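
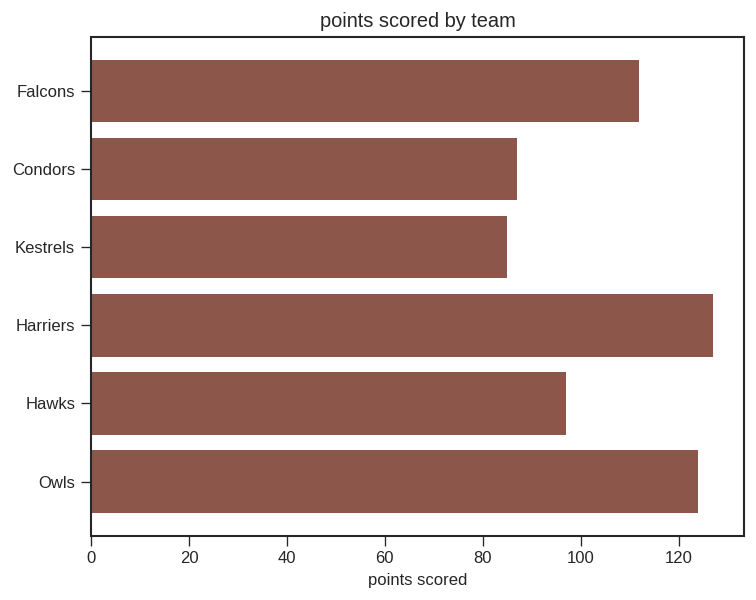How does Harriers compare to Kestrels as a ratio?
≈ 1.5×

Harriers ≈ 120, Kestrels ≈ 80; 120/80 ≈ 1.5.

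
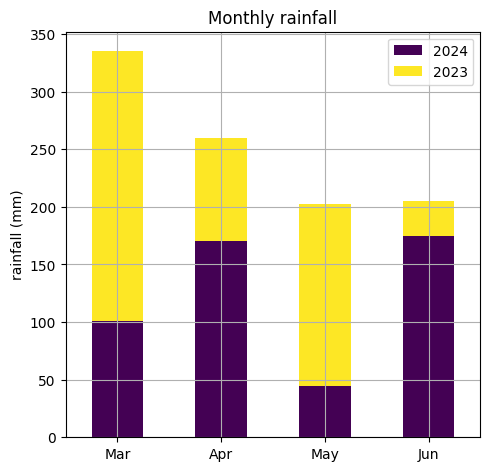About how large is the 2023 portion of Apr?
2023 top ≈ 250, bottom ≈ 150; segment ≈ 100.

≈ 100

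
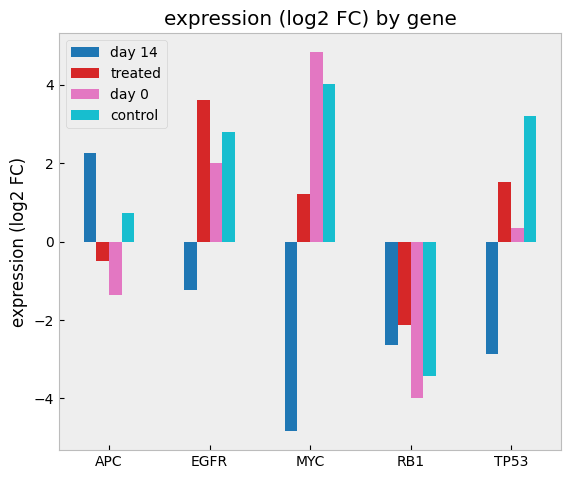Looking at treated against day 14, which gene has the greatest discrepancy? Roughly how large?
MYC: treated ≈ 1, day 14 ≈ -5 → gap ≈ 6. Next-largest (EGFR) is only ≈ 5.

MYC, ≈ 6 log2 FC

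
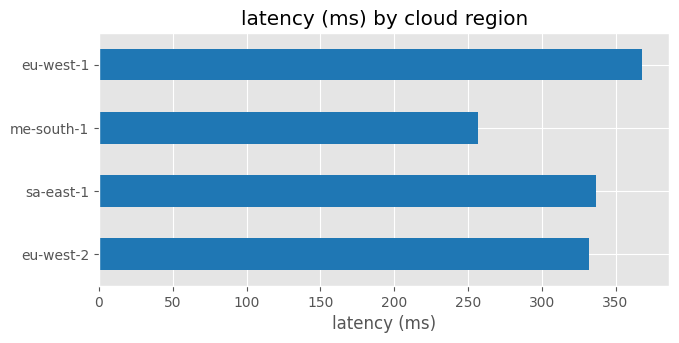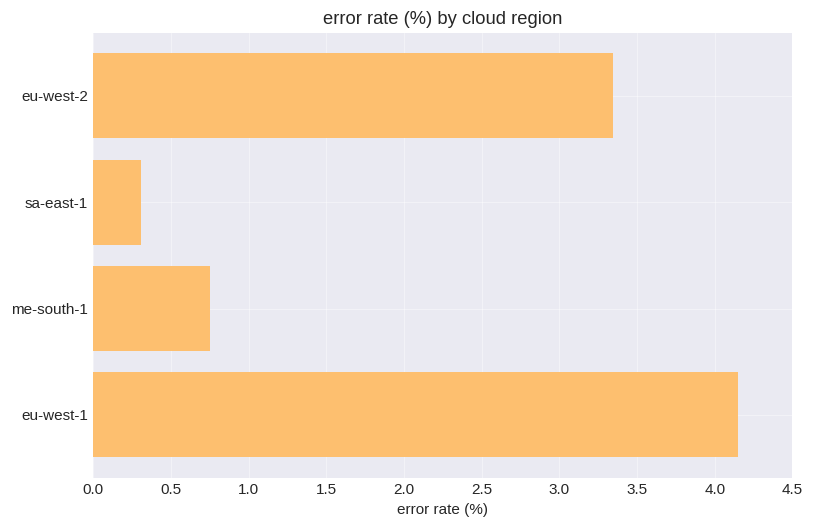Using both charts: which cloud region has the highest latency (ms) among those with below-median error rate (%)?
Chart 2 median error rate (%) ≈ 2; below-median cloud regions: sa-east-1, me-south-1. Among those, sa-east-1 has the highest latency (ms) (≈ 350).

sa-east-1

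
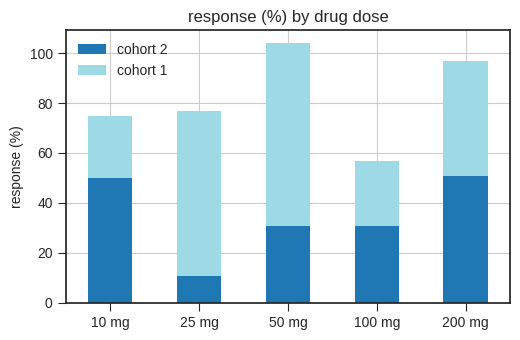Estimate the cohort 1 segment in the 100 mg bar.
≈ 30

cohort 1 top ≈ 60, bottom ≈ 30; segment ≈ 30.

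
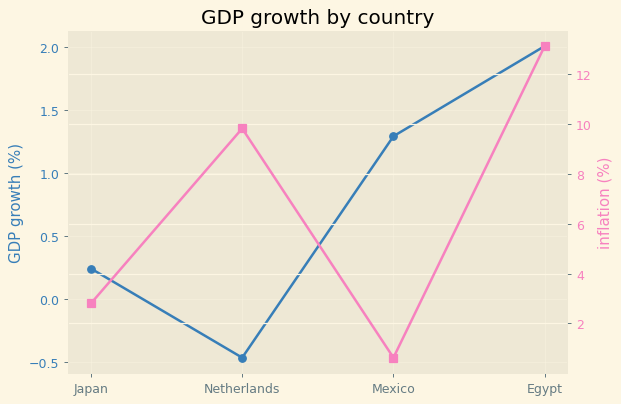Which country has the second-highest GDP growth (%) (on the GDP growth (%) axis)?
Mexico

Top 3 (on the GDP growth (%) axis): Egypt ≈ 2.0, Mexico ≈ 1.5, Japan ≈ 0.0.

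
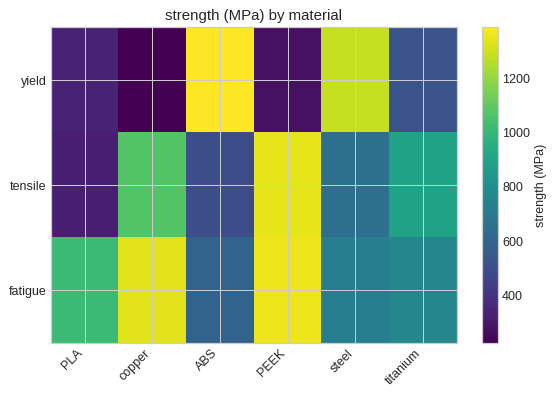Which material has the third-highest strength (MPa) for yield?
Top 4 for yield: ABS ≈ 1400, steel ≈ 1300, titanium ≈ 500, PLA ≈ 300.

titanium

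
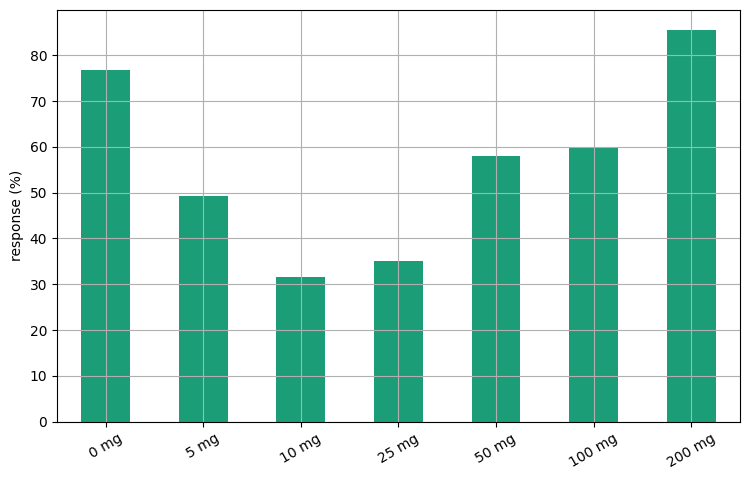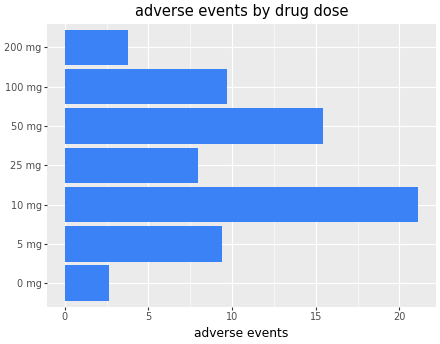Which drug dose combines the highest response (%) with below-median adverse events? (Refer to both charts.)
200 mg

Chart 2 median adverse events ≈ 10; below-median drug doses: 0 mg, 25 mg, 200 mg. Among those, 200 mg has the highest response (%) (≈ 90).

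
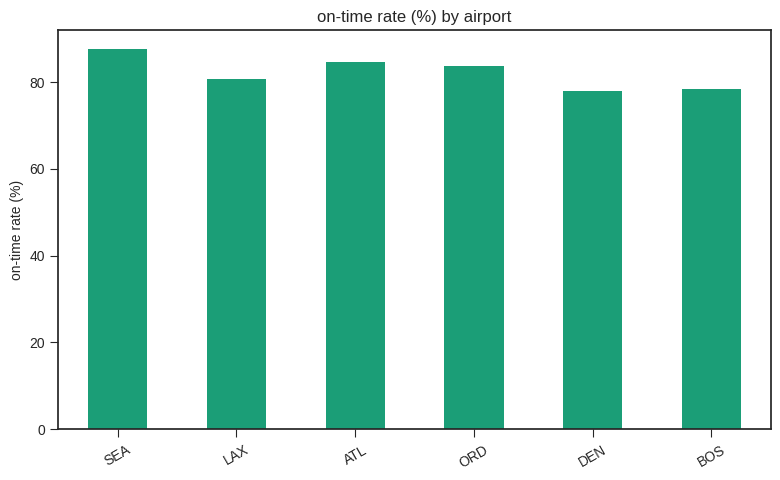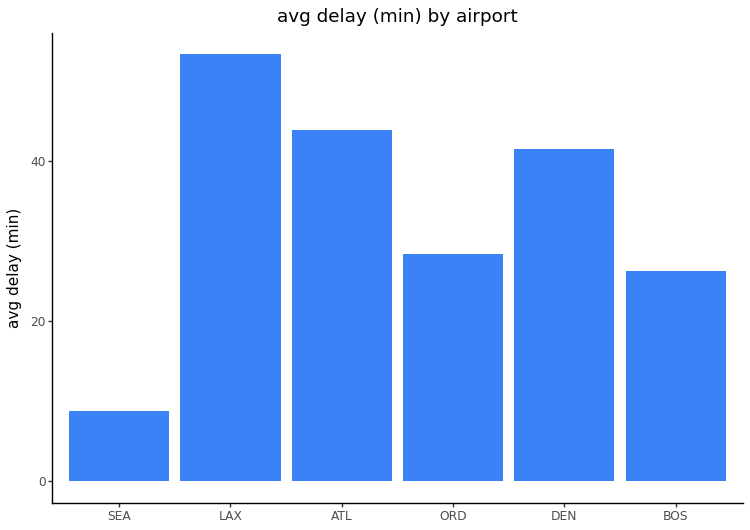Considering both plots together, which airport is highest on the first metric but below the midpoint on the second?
Chart 2 median avg delay (min) ≈ 35; below-median airports: SEA, ORD, BOS. Among those, SEA has the highest on-time rate (%) (≈ 90).

SEA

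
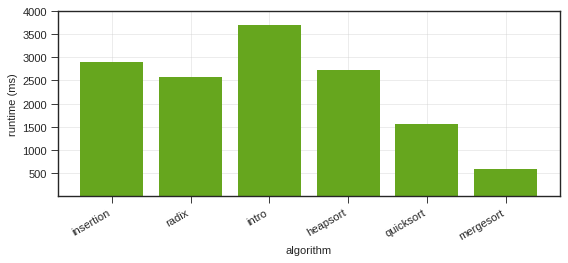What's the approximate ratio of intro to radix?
intro ≈ 3500, radix ≈ 2500; 3500/2500 ≈ 1.4.

≈ 1.4×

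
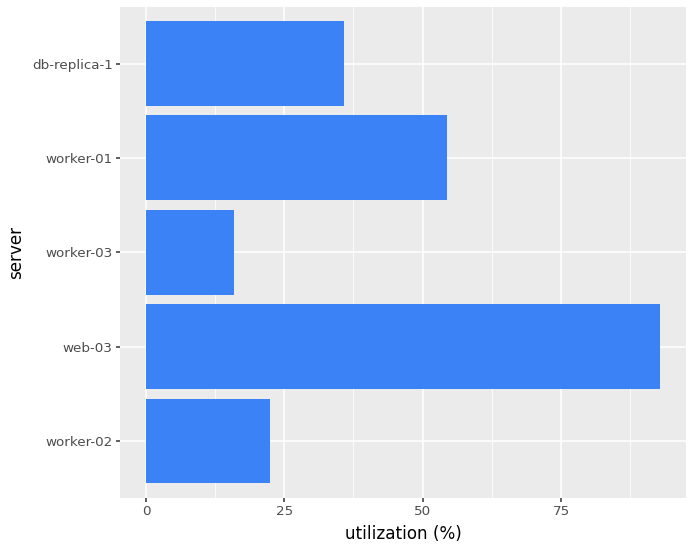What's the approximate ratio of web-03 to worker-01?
web-03 ≈ 90, worker-01 ≈ 50; 90/50 ≈ 1.8.

≈ 1.8×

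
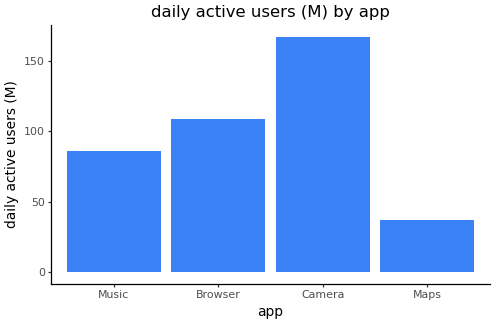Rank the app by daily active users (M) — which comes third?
Music

Top 4: Camera ≈ 160, Browser ≈ 100, Music ≈ 80, Maps ≈ 40.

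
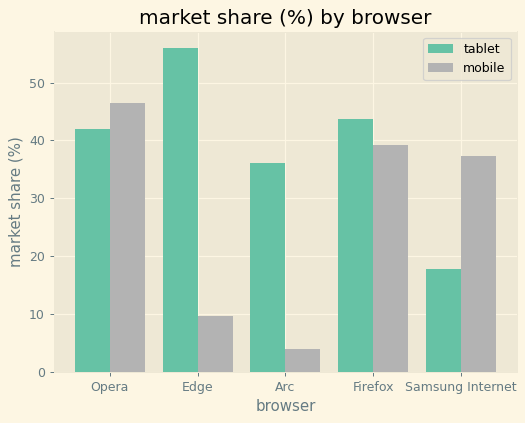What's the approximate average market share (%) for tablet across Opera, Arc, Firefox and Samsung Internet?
(40 + 35 + 45 + 20) / 4 ≈ 35.

≈ 35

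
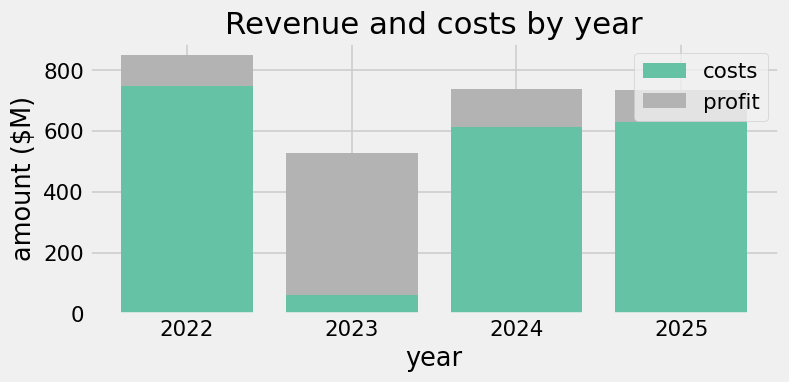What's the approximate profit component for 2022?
profit top ≈ 800, bottom ≈ 700; segment ≈ 100.

≈ 100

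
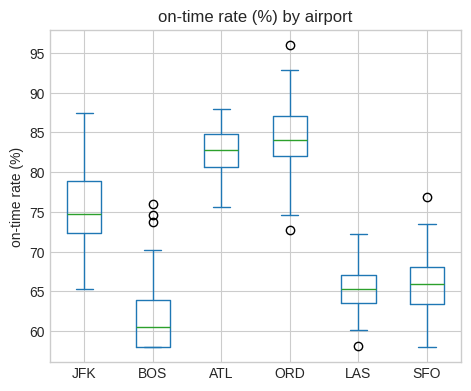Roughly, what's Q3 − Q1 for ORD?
≈ 5

Q3 ≈ 85, Q1 ≈ 80; IQR ≈ 5.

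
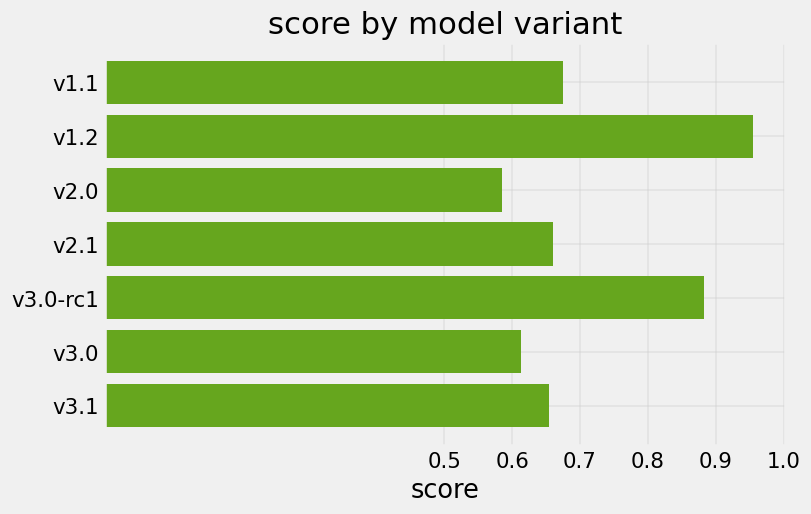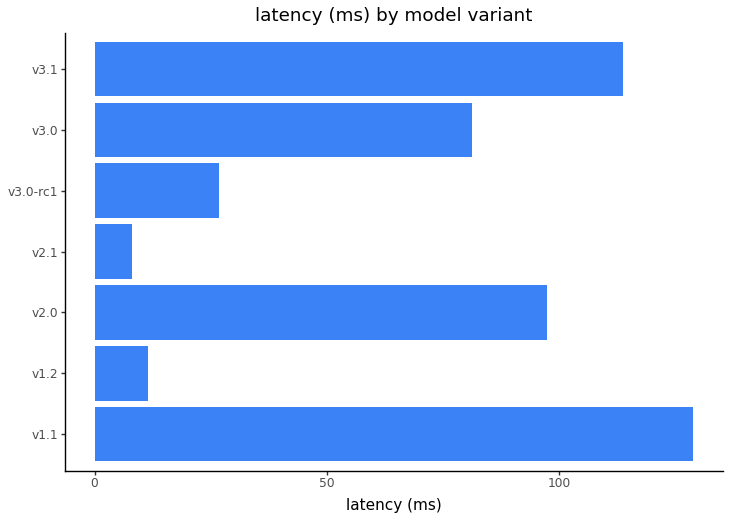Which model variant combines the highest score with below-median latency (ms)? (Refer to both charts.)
v1.2

Chart 2 median latency (ms) ≈ 80; below-median model variants: v1.2, v2.1, v3.0-rc1. Among those, v1.2 has the highest score (≈ 1).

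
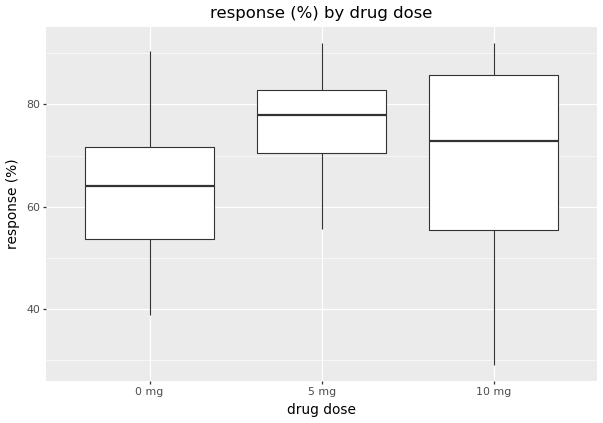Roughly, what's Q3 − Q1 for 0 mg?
Q3 ≈ 72, Q1 ≈ 54; IQR ≈ 18.

≈ 18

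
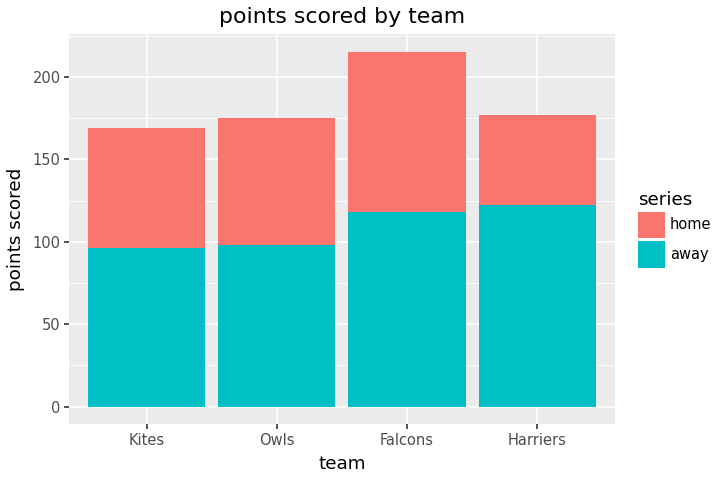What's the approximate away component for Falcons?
≈ 120

away top ≈ 120, bottom ≈ 0; segment ≈ 120.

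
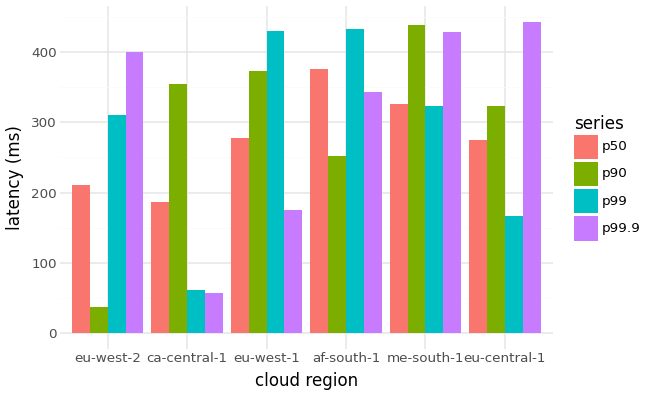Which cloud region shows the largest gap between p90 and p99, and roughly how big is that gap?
ca-central-1: p90 ≈ 350, p99 ≈ 50 → gap ≈ 300. Next-largest (eu-west-2) is only ≈ 250.

ca-central-1, ≈ 300 ms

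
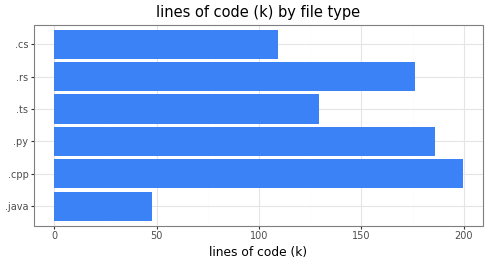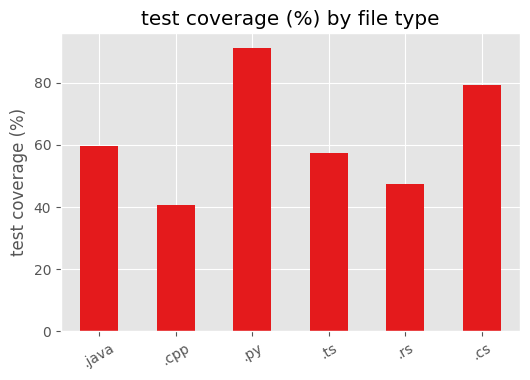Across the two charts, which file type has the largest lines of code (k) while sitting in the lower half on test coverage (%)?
Chart 2 median test coverage (%) ≈ 60; below-median file types: .cpp, .ts, .rs. Among those, .cpp has the highest lines of code (k) (≈ 200).

.cpp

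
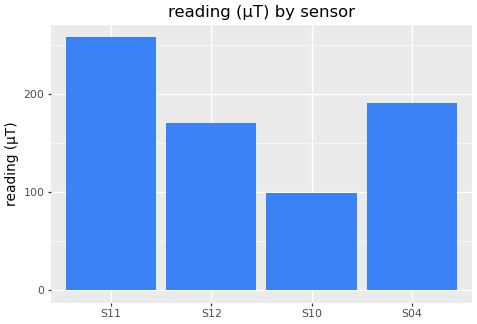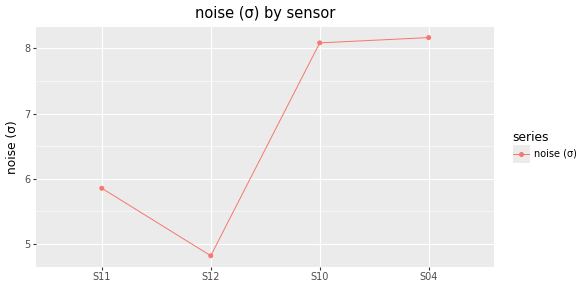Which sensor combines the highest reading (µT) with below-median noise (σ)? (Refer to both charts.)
S11

Chart 2 median noise (σ) ≈ 7; below-median sensors: S11, S12. Among those, S11 has the highest reading (µT) (≈ 250).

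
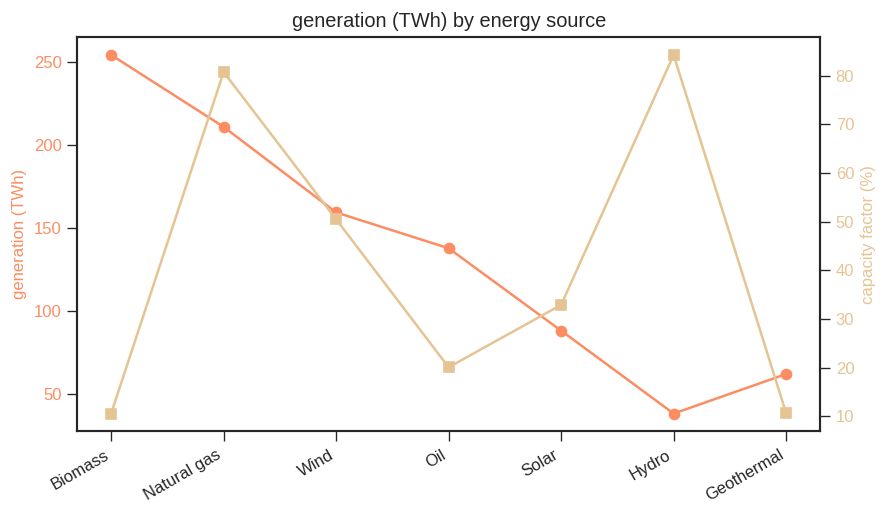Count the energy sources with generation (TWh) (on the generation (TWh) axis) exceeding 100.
4

Above 100: Biomass, Natural gas, Wind, Oil.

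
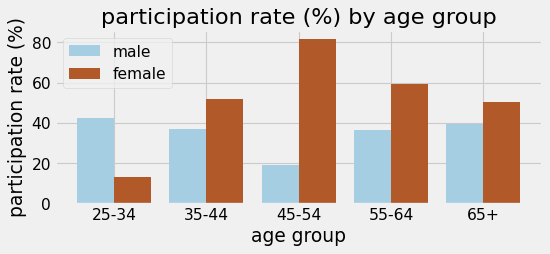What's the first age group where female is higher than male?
25-34: female ≈ 10 vs male ≈ 40 (not yet); 35-44: female ≈ 50 vs male ≈ 40 (first crossover).

35-44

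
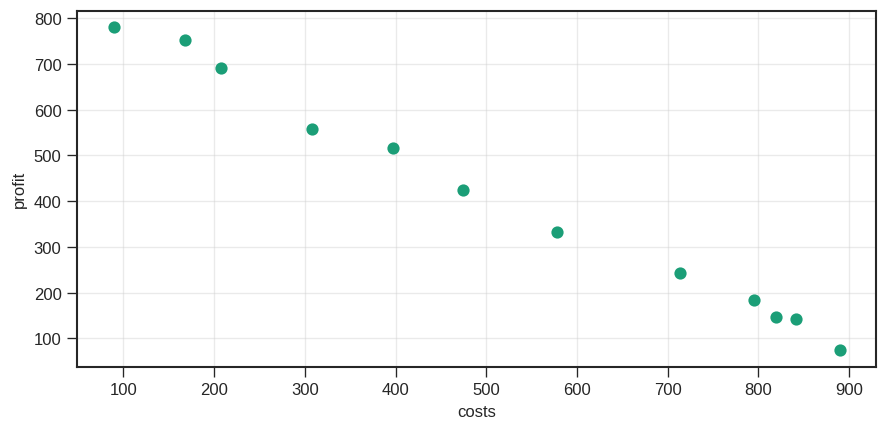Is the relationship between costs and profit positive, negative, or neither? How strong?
negative, strong

Points are negatively correlated; strong (|r| ≈ 1.0).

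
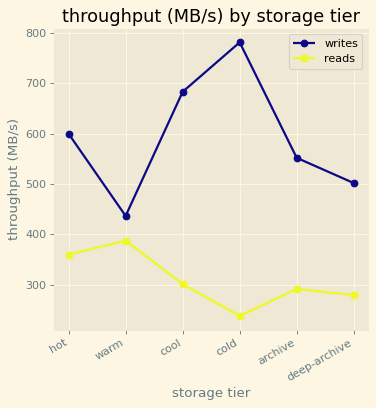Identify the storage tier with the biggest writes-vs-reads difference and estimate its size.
cold: writes ≈ 800, reads ≈ 250 → gap ≈ 550. Next-largest (cool) is only ≈ 400.

cold, ≈ 550 MB/s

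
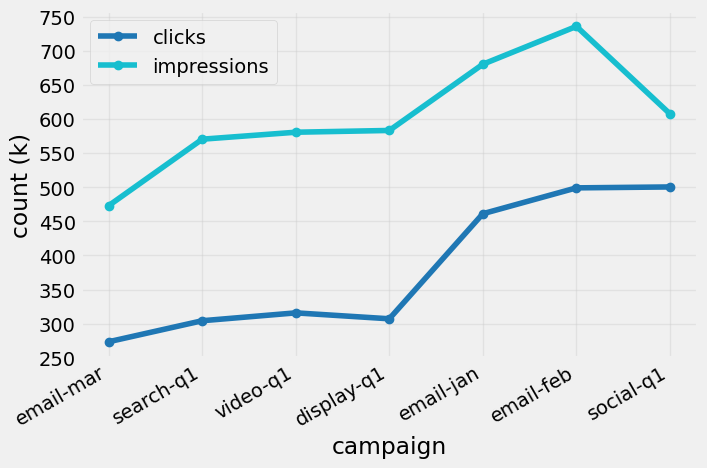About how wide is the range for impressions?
≈ 300

Max email-feb ≈ 750, min email-mar ≈ 450; range ≈ 300.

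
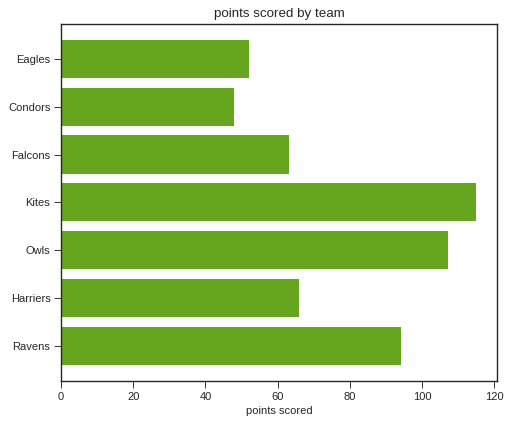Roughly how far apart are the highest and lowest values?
Max Kites ≈ 120, min Condors ≈ 50; range ≈ 70.

≈ 70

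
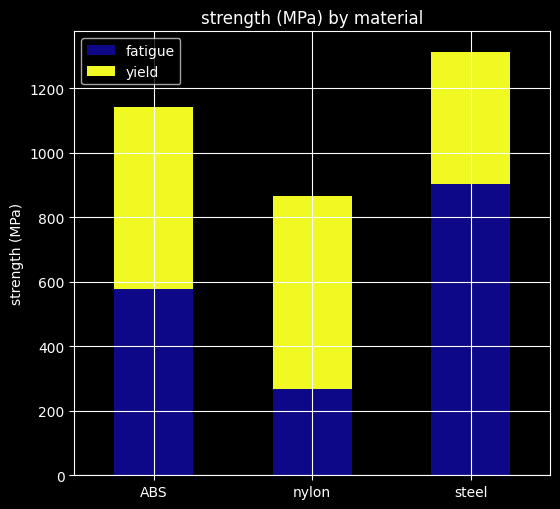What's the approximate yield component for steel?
≈ 400

yield top ≈ 1400, bottom ≈ 1000; segment ≈ 400.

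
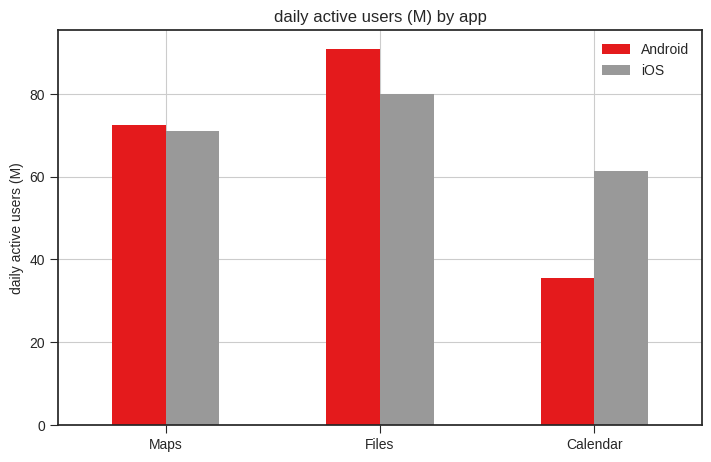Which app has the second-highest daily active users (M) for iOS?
Maps

Top 3 for iOS: Files ≈ 80, Maps ≈ 70, Calendar ≈ 60.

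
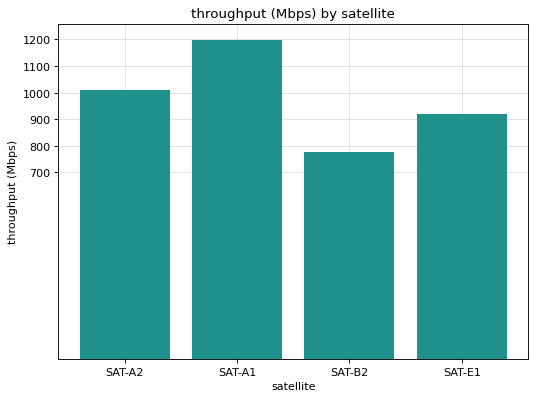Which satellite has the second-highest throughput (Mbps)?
Top 3: SAT-A1 ≈ 1200, SAT-A2 ≈ 1000, SAT-E1 ≈ 900.

SAT-A2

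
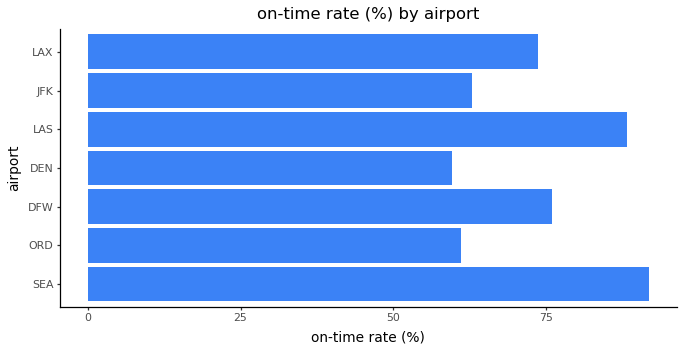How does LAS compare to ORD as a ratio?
≈ 1.5×

LAS ≈ 90, ORD ≈ 60; 90/60 ≈ 1.5.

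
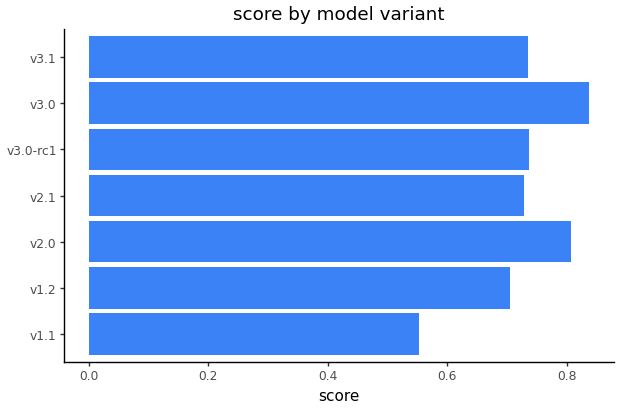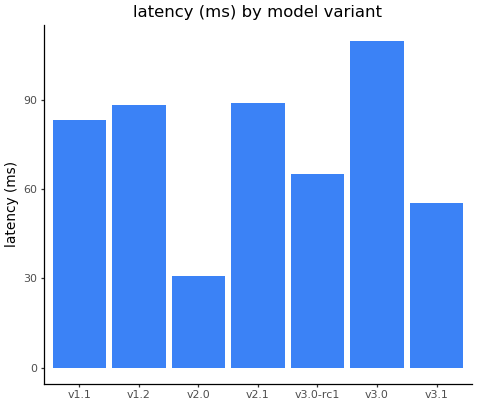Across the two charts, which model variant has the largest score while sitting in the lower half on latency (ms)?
v2.0

Chart 2 median latency (ms) ≈ 80; below-median model variants: v2.0, v3.0-rc1, v3.1. Among those, v2.0 has the highest score (≈ 0.8).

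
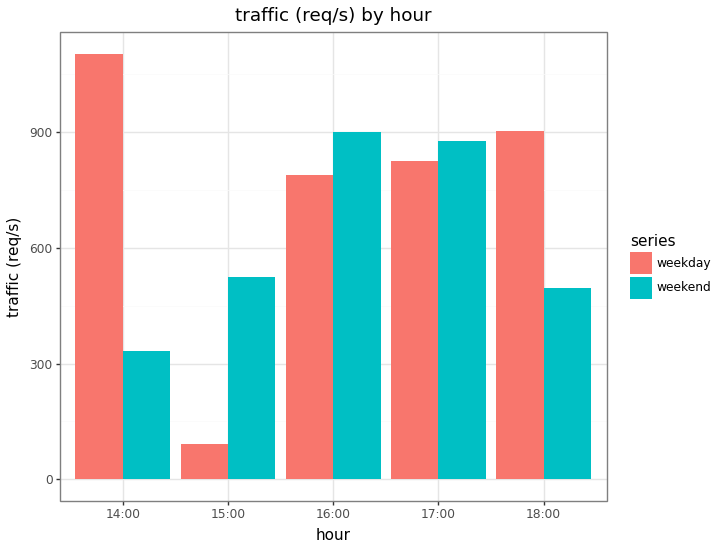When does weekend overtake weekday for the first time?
14:00: weekend ≈ 300 vs weekday ≈ 1100 (not yet); 15:00: weekend ≈ 500 vs weekday ≈ 100 (first crossover).

15:00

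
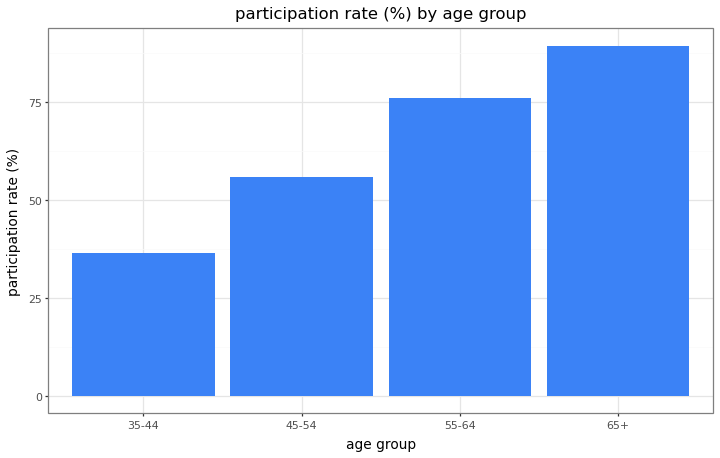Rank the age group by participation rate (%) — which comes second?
55-64

Top 3: 65+ ≈ 90, 55-64 ≈ 80, 45-54 ≈ 60.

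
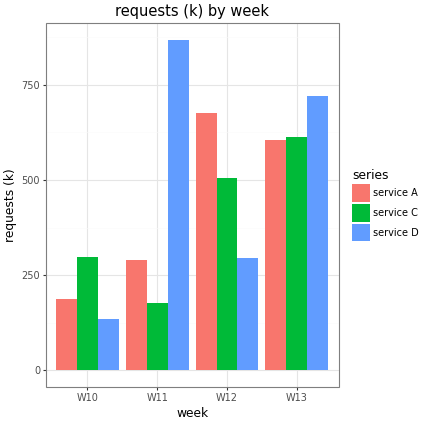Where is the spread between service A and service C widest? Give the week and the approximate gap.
W12, ≈ 200 k

W12: service A ≈ 700, service C ≈ 500 → gap ≈ 200. Next-largest (W11) is only ≈ 100.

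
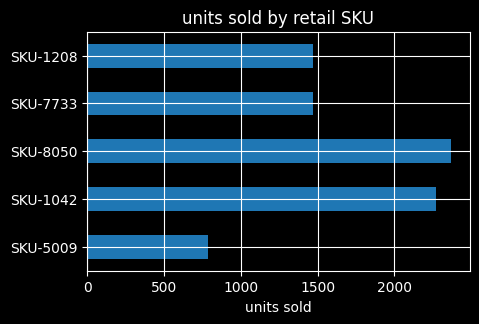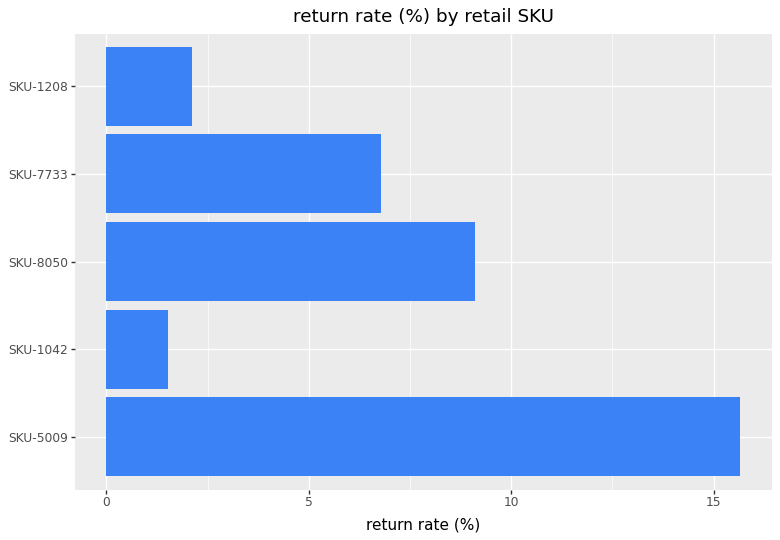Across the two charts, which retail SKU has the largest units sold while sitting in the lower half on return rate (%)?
Chart 2 median return rate (%) ≈ 6; below-median retail SKUs: SKU-1042, SKU-1208. Among those, SKU-1042 has the highest units sold (≈ 2500).

SKU-1042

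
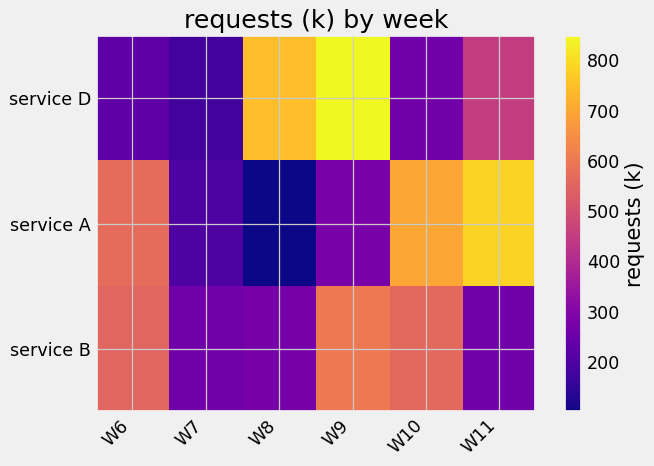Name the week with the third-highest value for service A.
Top 4 for service A: W11 ≈ 800, W10 ≈ 700, W6 ≈ 600, W9 ≈ 300.

W6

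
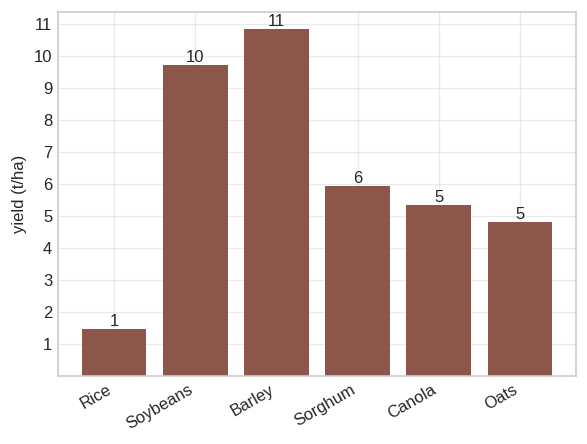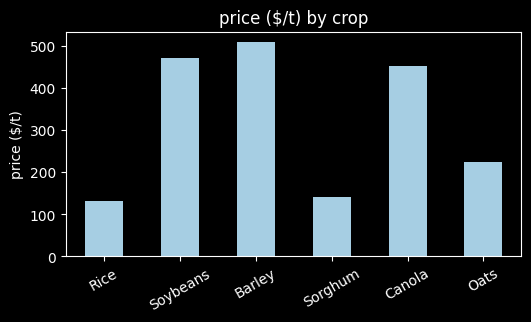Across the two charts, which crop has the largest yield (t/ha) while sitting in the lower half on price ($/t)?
Chart 2 median price ($/t) ≈ 350; below-median crops: Rice, Sorghum, Oats. Among those, Sorghum has the highest yield (t/ha) (≈ 6).

Sorghum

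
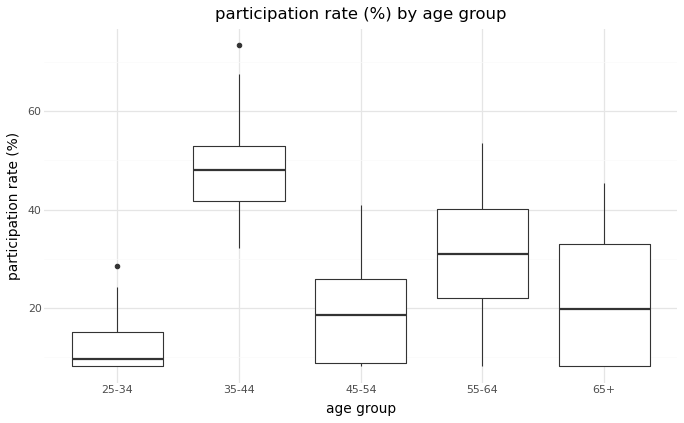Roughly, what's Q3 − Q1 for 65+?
≈ 25

Q3 ≈ 35, Q1 ≈ 10; IQR ≈ 25.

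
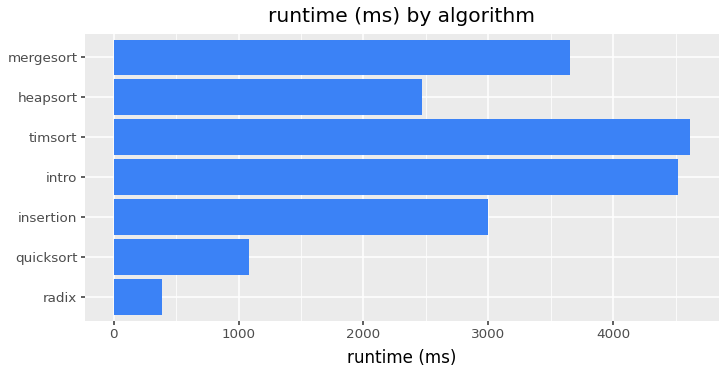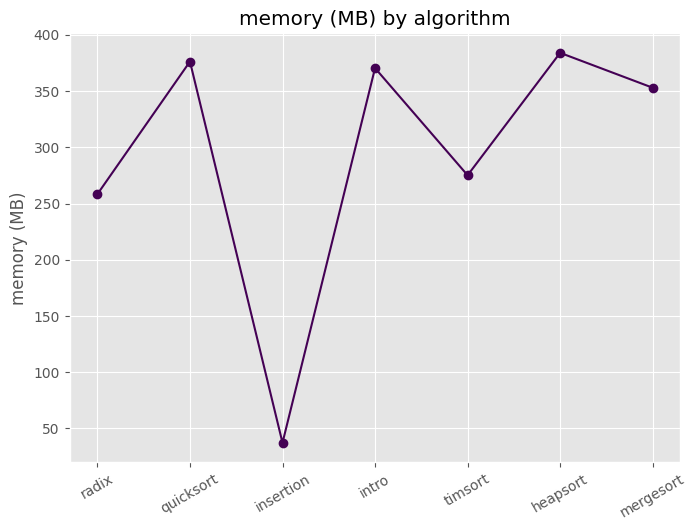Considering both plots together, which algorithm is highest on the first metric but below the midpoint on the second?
Chart 2 median memory (MB) ≈ 350; below-median algorithms: radix, insertion, timsort. Among those, timsort has the highest runtime (ms) (≈ 4500).

timsort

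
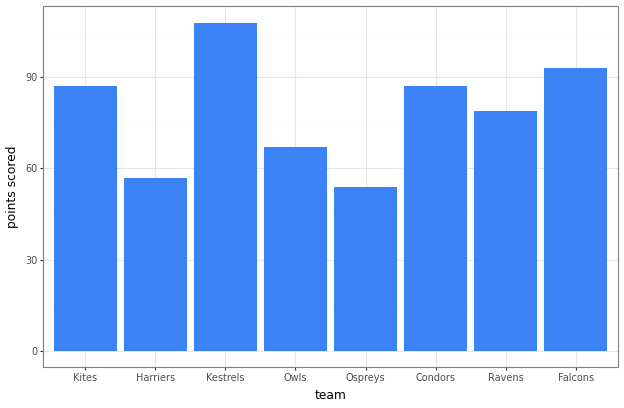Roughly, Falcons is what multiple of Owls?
Falcons ≈ 90, Owls ≈ 70; 90/70 ≈ 1.29.

≈ 1.29×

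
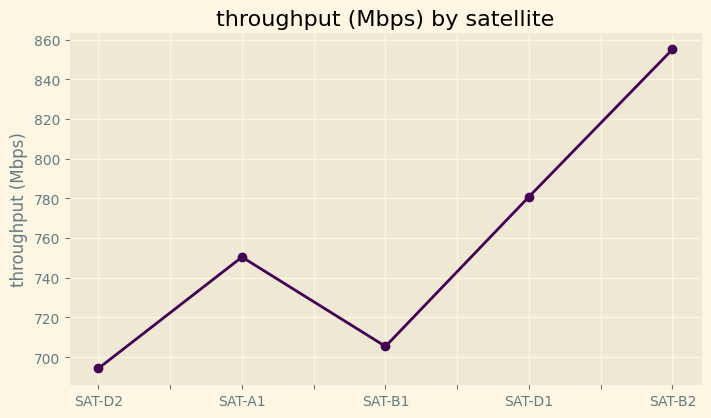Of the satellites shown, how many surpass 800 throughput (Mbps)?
1

Above 800: SAT-B2.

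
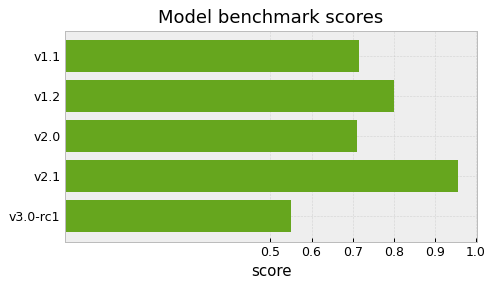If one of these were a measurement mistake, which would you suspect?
v2.1 ≈ 1.0; the rest sit between ≈ 0.6 and ≈ 0.8.

v2.1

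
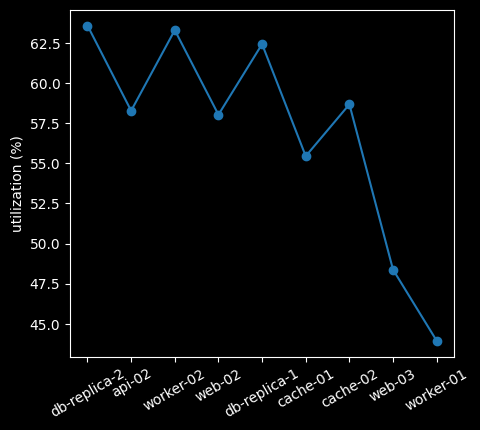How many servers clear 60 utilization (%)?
Above 60: db-replica-2, worker-02, db-replica-1.

3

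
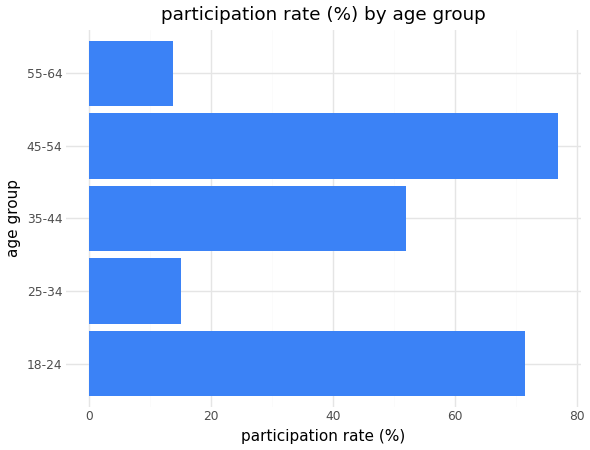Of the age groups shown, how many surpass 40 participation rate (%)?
3

Above 40: 18-24, 35-44, 45-54.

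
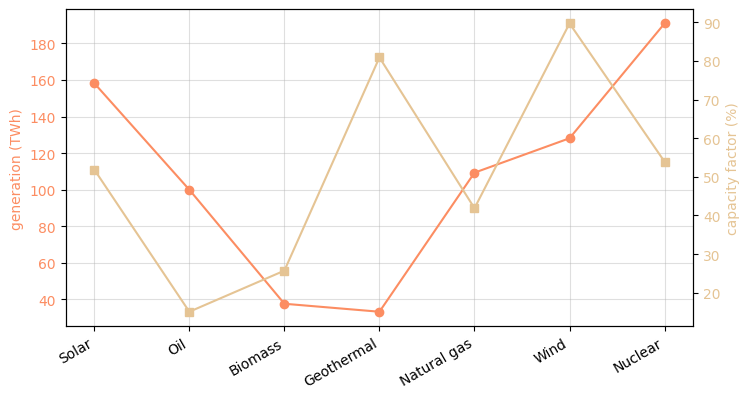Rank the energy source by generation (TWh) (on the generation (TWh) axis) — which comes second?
Top 3 (on the generation (TWh) axis): Nuclear ≈ 200, Solar ≈ 160, Wind ≈ 120.

Solar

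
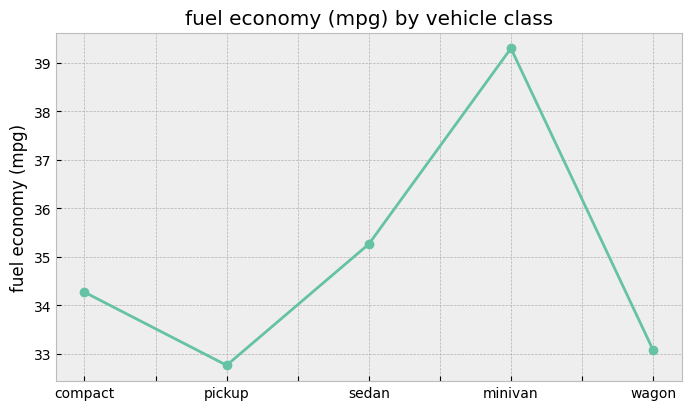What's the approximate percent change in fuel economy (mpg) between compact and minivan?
compact ≈ 34, minivan ≈ 39; (39 − 34) / 34 ≈ +14.7%.

≈ +14.7%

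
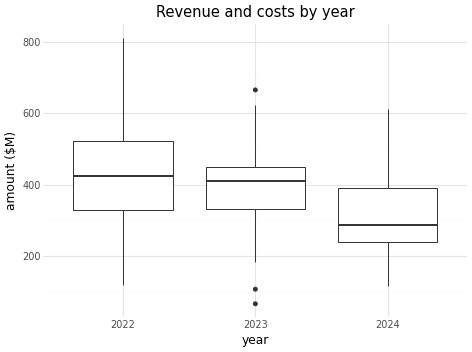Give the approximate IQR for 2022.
Q3 ≈ 520, Q1 ≈ 320; IQR ≈ 200.

≈ 200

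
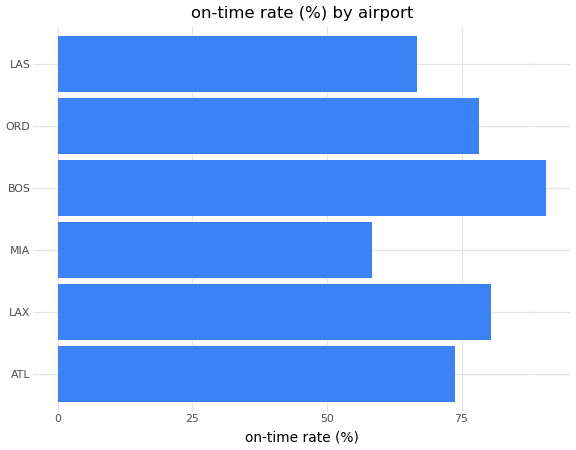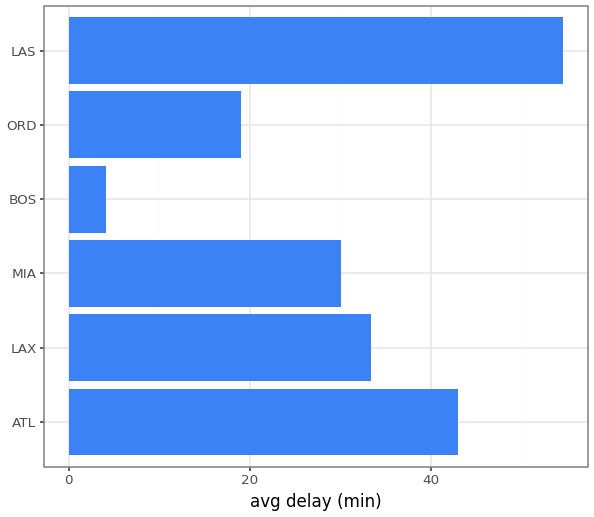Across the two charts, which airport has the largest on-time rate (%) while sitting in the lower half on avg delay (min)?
Chart 2 median avg delay (min) ≈ 30; below-median airports: MIA, BOS, ORD. Among those, BOS has the highest on-time rate (%) (≈ 90).

BOS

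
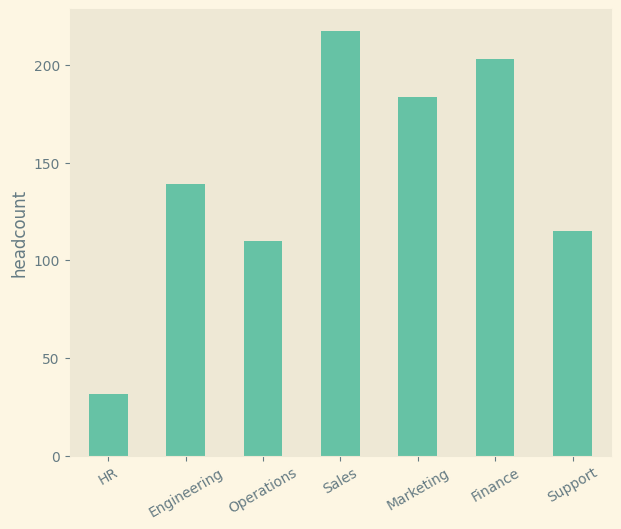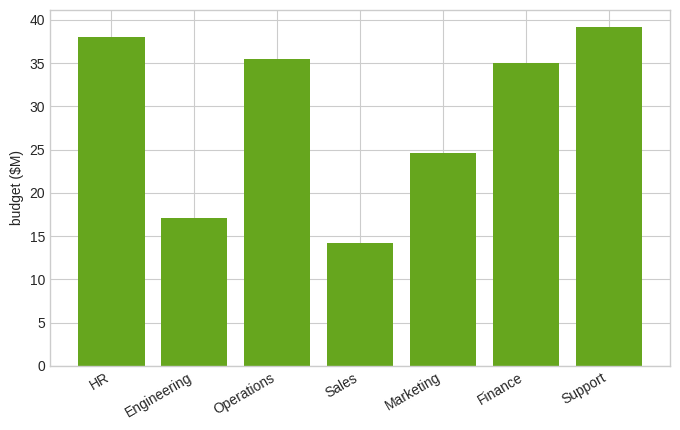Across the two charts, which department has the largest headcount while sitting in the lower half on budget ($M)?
Sales

Chart 2 median budget ($M) ≈ 35; below-median departments: Engineering, Sales, Marketing. Among those, Sales has the highest headcount (≈ 220).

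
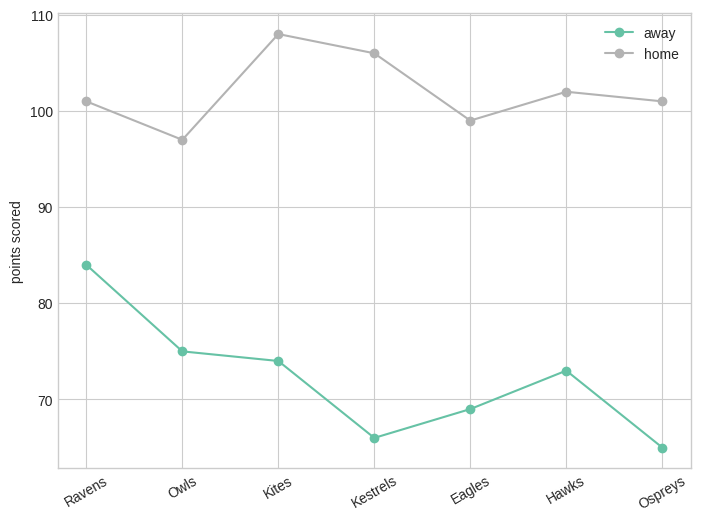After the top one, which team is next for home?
Top 3 for home: Kites ≈ 110, Kestrels ≈ 105, Hawks ≈ 100.

Kestrels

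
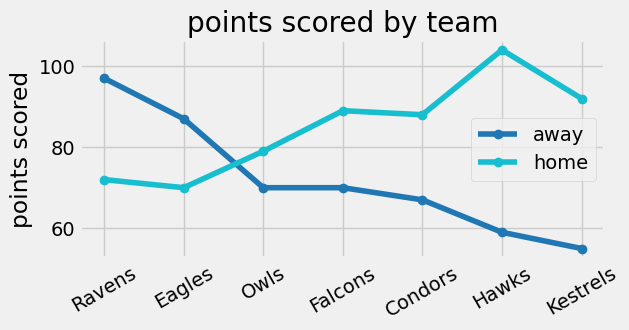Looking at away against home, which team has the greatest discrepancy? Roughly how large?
Hawks, ≈ 45

Hawks: away ≈ 60, home ≈ 105 → gap ≈ 45. Next-largest (Kestrels) is only ≈ 35.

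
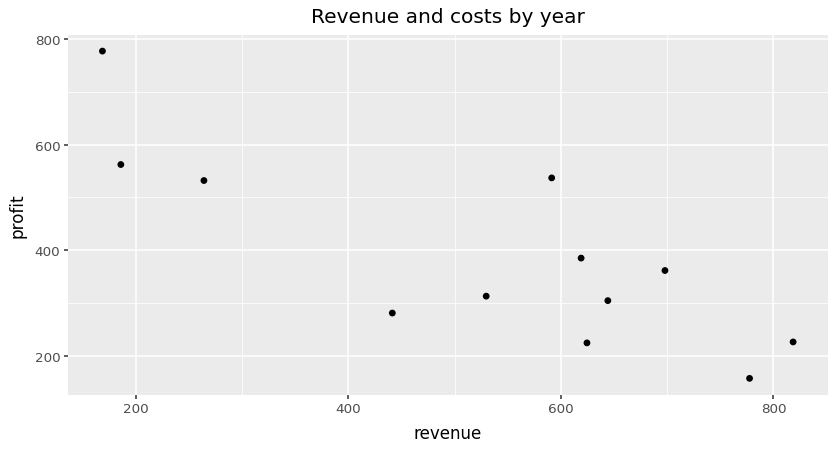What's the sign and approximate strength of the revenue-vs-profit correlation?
Points are negatively correlated; strong (|r| ≈ 0.8).

negative, strong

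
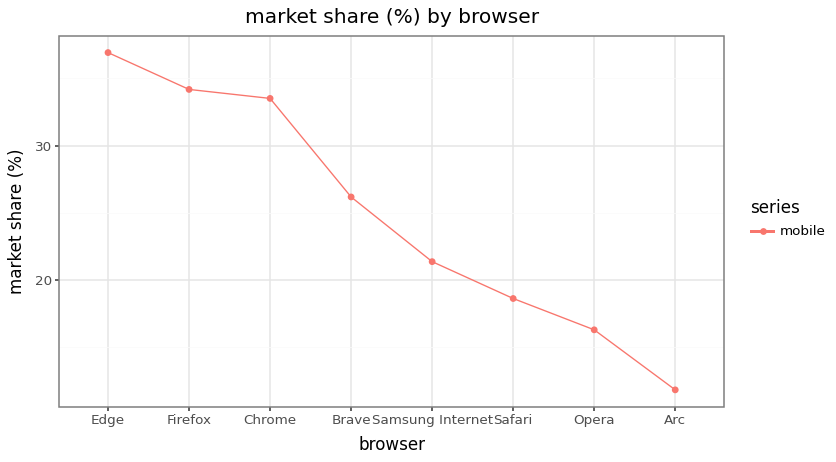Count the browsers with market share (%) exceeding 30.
Above 30: Edge, Firefox, Chrome.

3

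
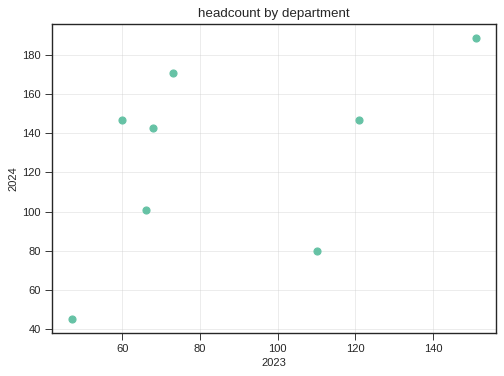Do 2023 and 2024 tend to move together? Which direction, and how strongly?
positive, moderate

Points are positively correlated; moderate (|r| ≈ 0.5).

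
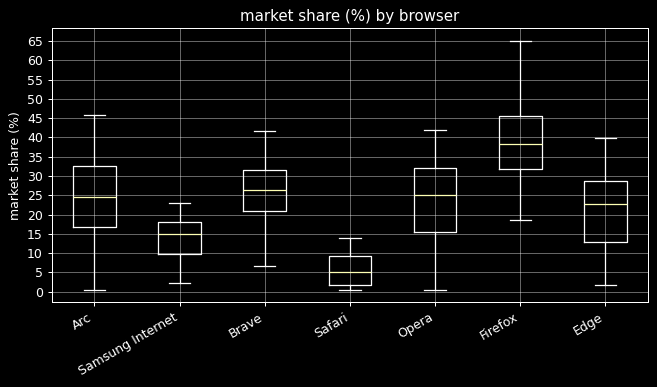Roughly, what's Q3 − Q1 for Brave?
Q3 ≈ 30, Q1 ≈ 20; IQR ≈ 10.

≈ 10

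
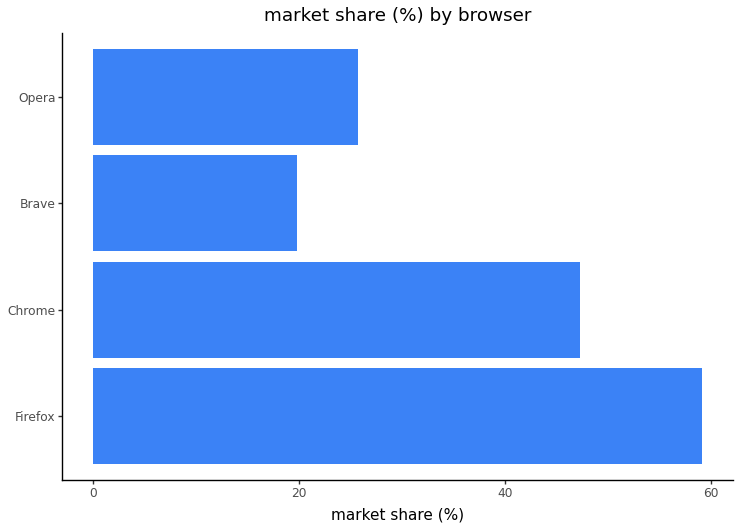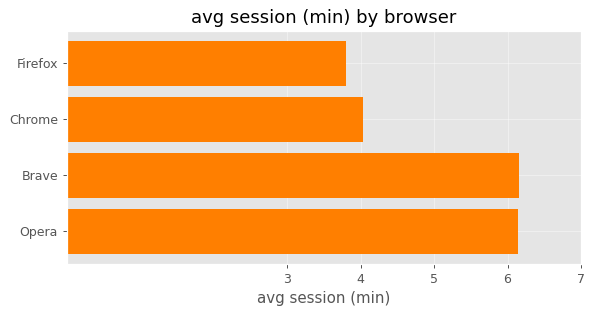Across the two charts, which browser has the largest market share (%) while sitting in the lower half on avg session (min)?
Firefox

Chart 2 median avg session (min) ≈ 5; below-median browsers: Firefox, Chrome. Among those, Firefox has the highest market share (%) (≈ 60).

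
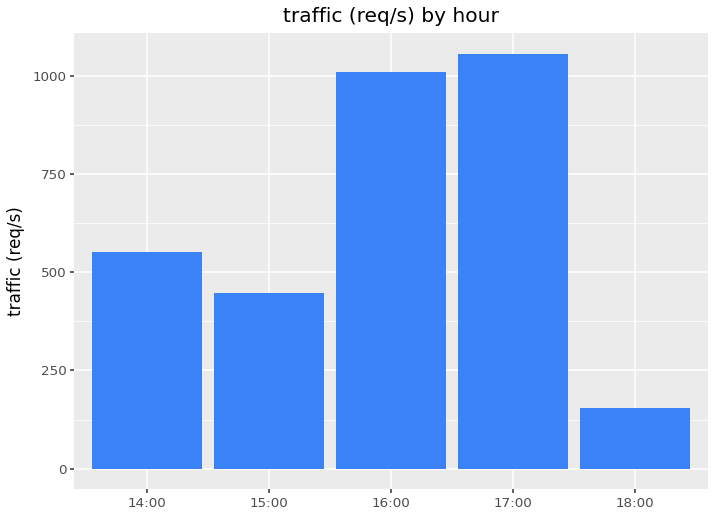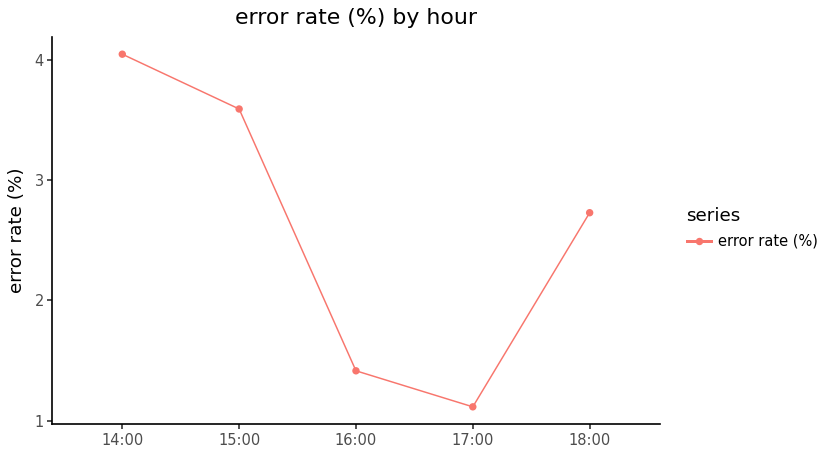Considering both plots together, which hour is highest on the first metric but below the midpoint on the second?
Chart 2 median error rate (%) ≈ 2.5; below-median hours: 16:00, 17:00. Among those, 17:00 has the highest traffic (req/s) (≈ 1100).

17:00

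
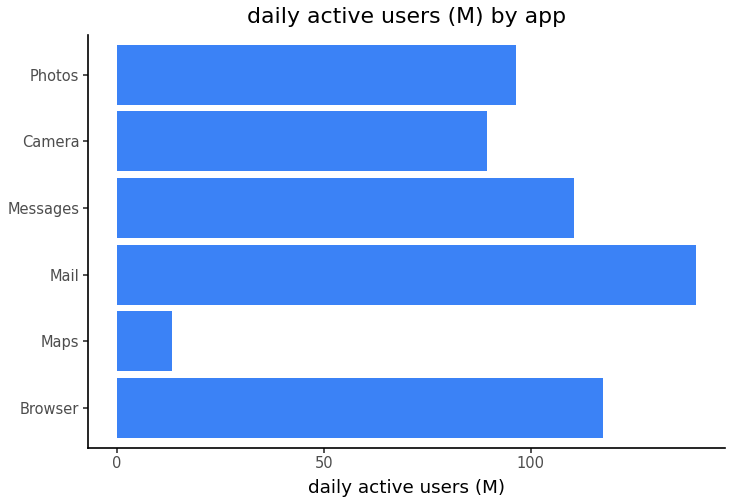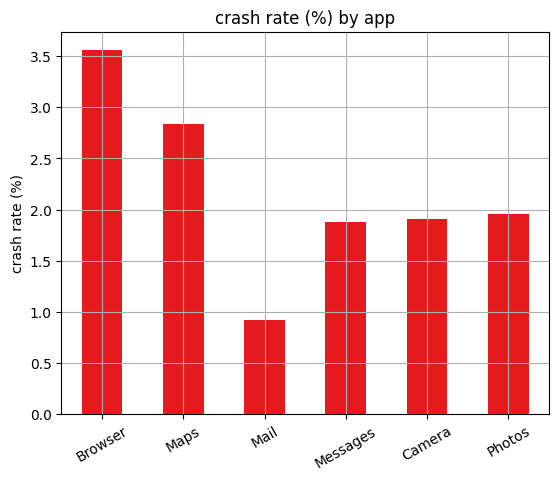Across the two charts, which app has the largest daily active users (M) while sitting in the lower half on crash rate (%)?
Mail

Chart 2 median crash rate (%) ≈ 2; below-median apps: Mail, Messages, Camera. Among those, Mail has the highest daily active users (M) (≈ 140).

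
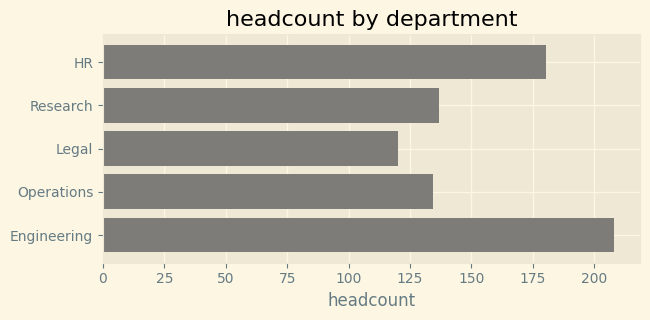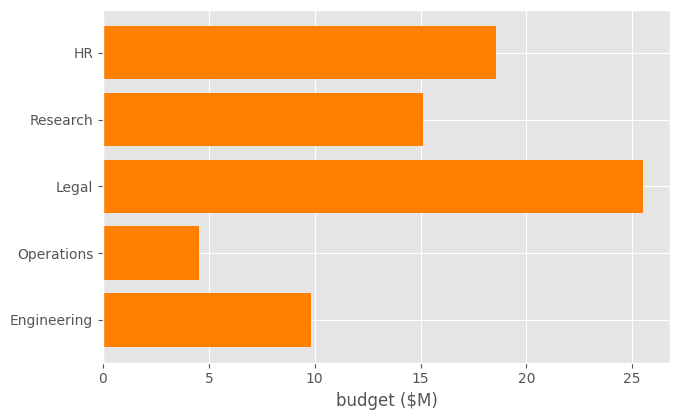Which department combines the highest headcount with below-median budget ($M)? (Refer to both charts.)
Engineering

Chart 2 median budget ($M) ≈ 15; below-median departments: Operations, Engineering. Among those, Engineering has the highest headcount (≈ 200).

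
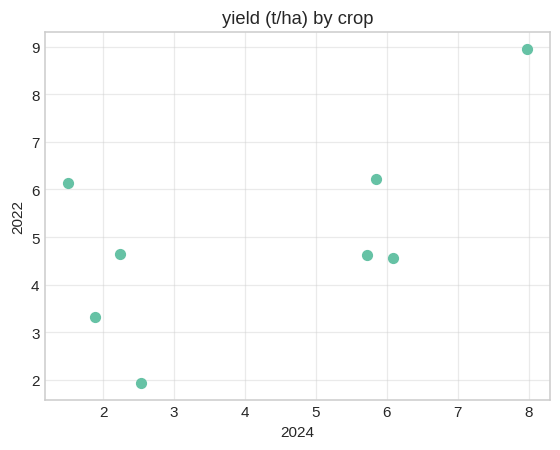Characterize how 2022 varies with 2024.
positive, moderate

Points are positively correlated; moderate (|r| ≈ 0.6).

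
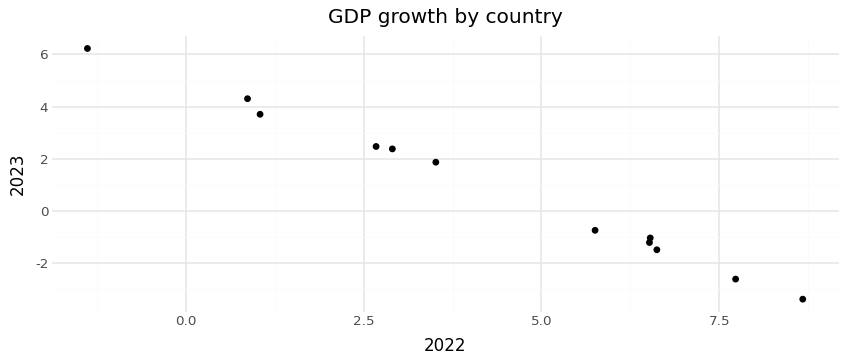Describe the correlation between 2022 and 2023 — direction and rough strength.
negative, strong

Points are negatively correlated; strong (|r| ≈ 1.0).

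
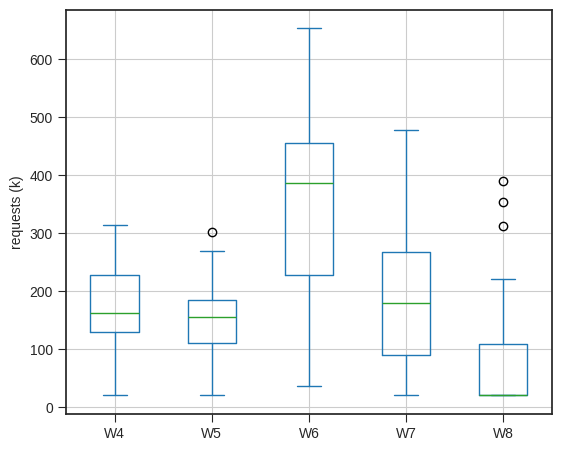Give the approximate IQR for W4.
Q3 ≈ 220, Q1 ≈ 120; IQR ≈ 100.

≈ 100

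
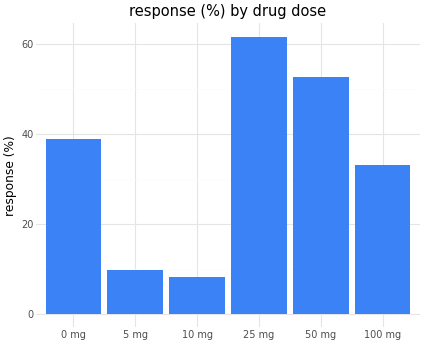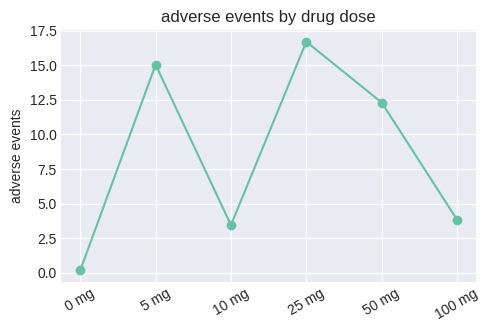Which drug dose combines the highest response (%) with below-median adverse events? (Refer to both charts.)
Chart 2 median adverse events ≈ 8; below-median drug doses: 0 mg, 10 mg, 100 mg. Among those, 0 mg has the highest response (%) (≈ 40).

0 mg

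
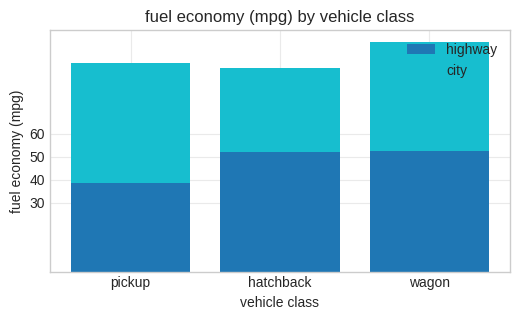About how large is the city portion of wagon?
≈ 50

city top ≈ 100, bottom ≈ 50; segment ≈ 50.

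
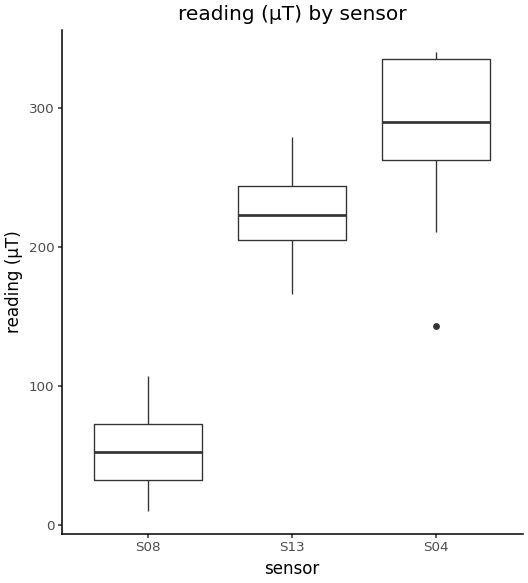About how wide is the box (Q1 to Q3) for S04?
≈ 80

Q3 ≈ 340, Q1 ≈ 260; IQR ≈ 80.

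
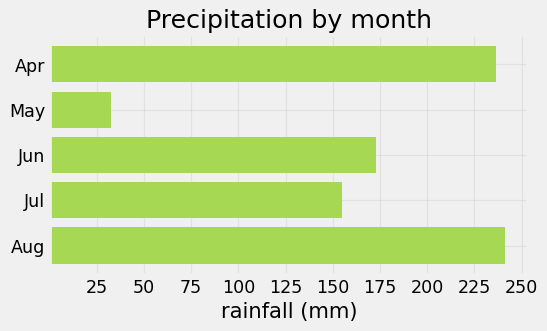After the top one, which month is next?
Top 3: Aug ≈ 250, Apr ≈ 225, Jun ≈ 175.

Apr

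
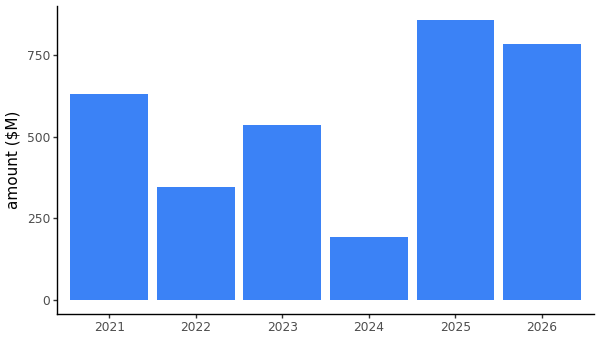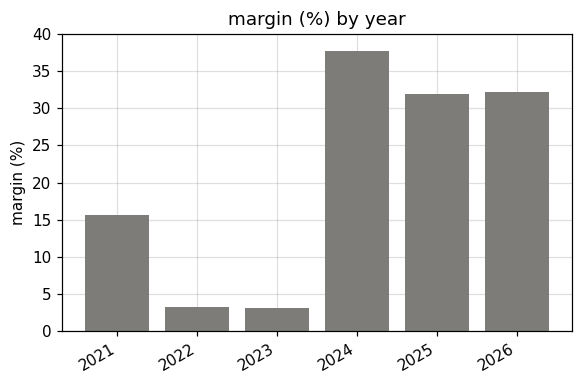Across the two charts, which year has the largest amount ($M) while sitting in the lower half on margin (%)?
2021

Chart 2 median margin (%) ≈ 25; below-median years: 2021, 2022, 2023. Among those, 2021 has the highest amount ($M) (≈ 600).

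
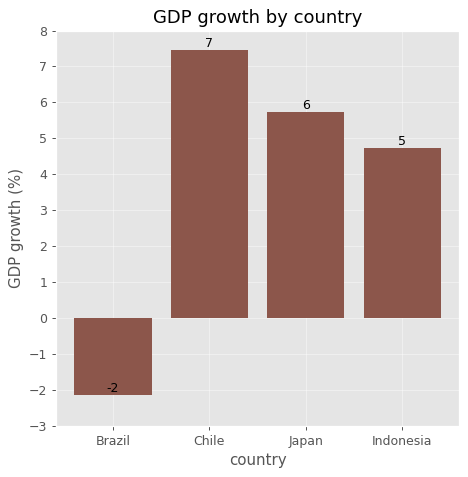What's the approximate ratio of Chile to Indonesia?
Chile ≈ 7, Indonesia ≈ 5; 7/5 ≈ 1.4.

≈ 1.4×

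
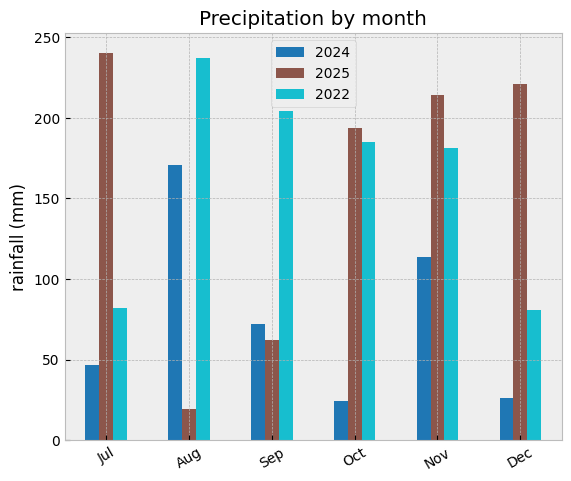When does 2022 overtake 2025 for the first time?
Aug

Jul: 2022 ≈ 75 vs 2025 ≈ 250 (not yet); Aug: 2022 ≈ 225 vs 2025 ≈ 25 (first crossover).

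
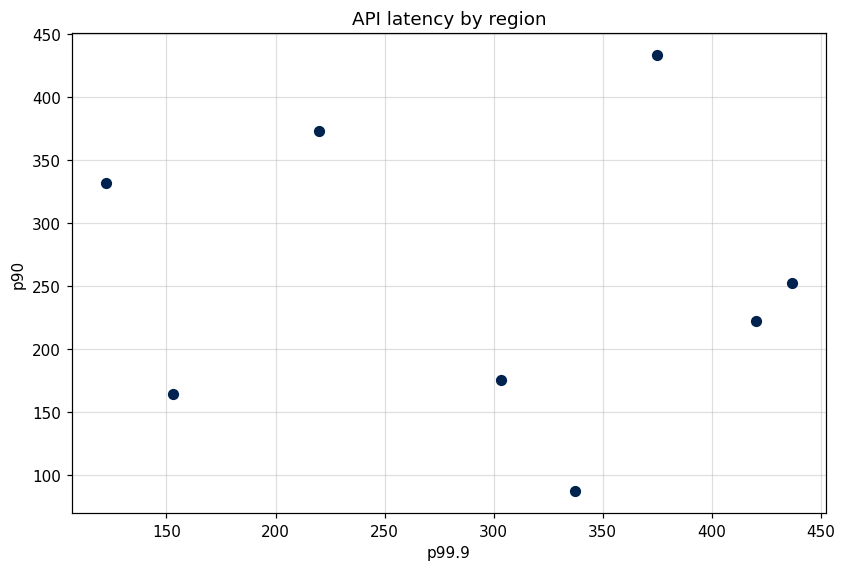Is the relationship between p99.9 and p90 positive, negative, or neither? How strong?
no clear correlation

Points are roughly uncorrelated; weak (|r| ≈ 0.1).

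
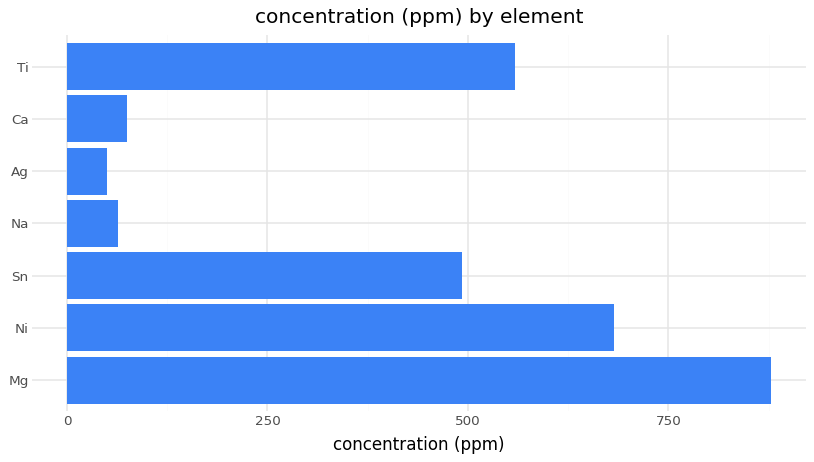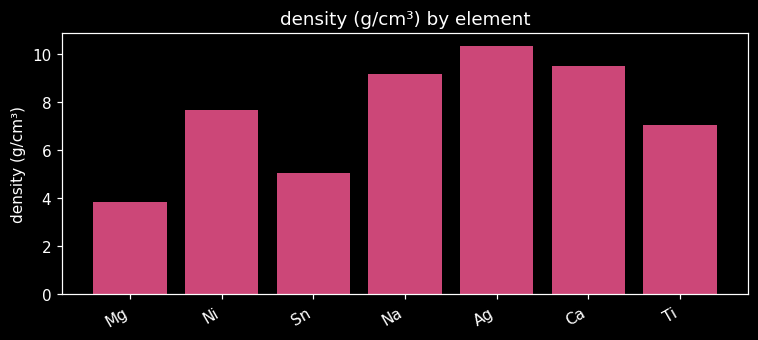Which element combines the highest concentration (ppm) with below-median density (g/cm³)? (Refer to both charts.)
Mg

Chart 2 median density (g/cm³) ≈ 8; below-median elements: Mg, Sn, Ti. Among those, Mg has the highest concentration (ppm) (≈ 900).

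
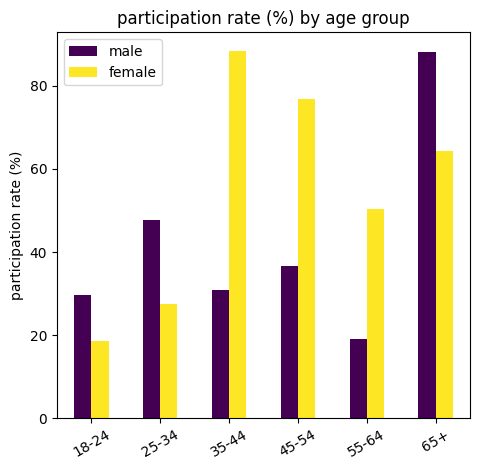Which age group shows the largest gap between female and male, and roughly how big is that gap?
35-44: female ≈ 90, male ≈ 30 → gap ≈ 60. Next-largest (45-54) is only ≈ 40.

35-44, ≈ 60 %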